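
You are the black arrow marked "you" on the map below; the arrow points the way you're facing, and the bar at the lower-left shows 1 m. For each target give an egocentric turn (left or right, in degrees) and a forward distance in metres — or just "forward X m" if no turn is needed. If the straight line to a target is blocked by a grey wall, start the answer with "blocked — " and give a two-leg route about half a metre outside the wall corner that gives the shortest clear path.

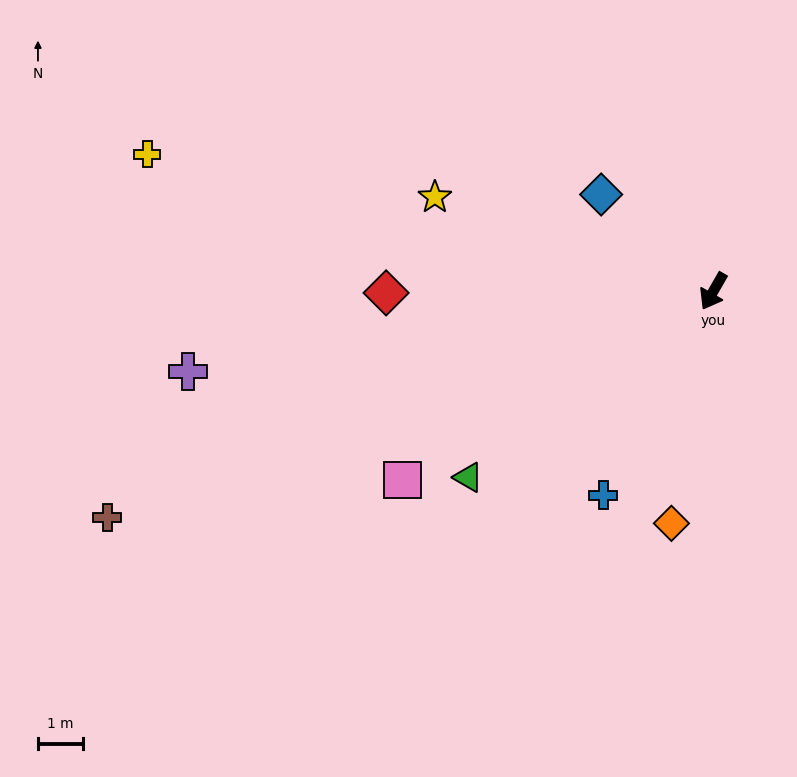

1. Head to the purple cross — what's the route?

turn right 52°, forward 11.8 m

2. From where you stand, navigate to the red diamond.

turn right 60°, forward 7.3 m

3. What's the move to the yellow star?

turn right 79°, forward 6.5 m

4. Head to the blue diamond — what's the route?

turn right 101°, forward 3.3 m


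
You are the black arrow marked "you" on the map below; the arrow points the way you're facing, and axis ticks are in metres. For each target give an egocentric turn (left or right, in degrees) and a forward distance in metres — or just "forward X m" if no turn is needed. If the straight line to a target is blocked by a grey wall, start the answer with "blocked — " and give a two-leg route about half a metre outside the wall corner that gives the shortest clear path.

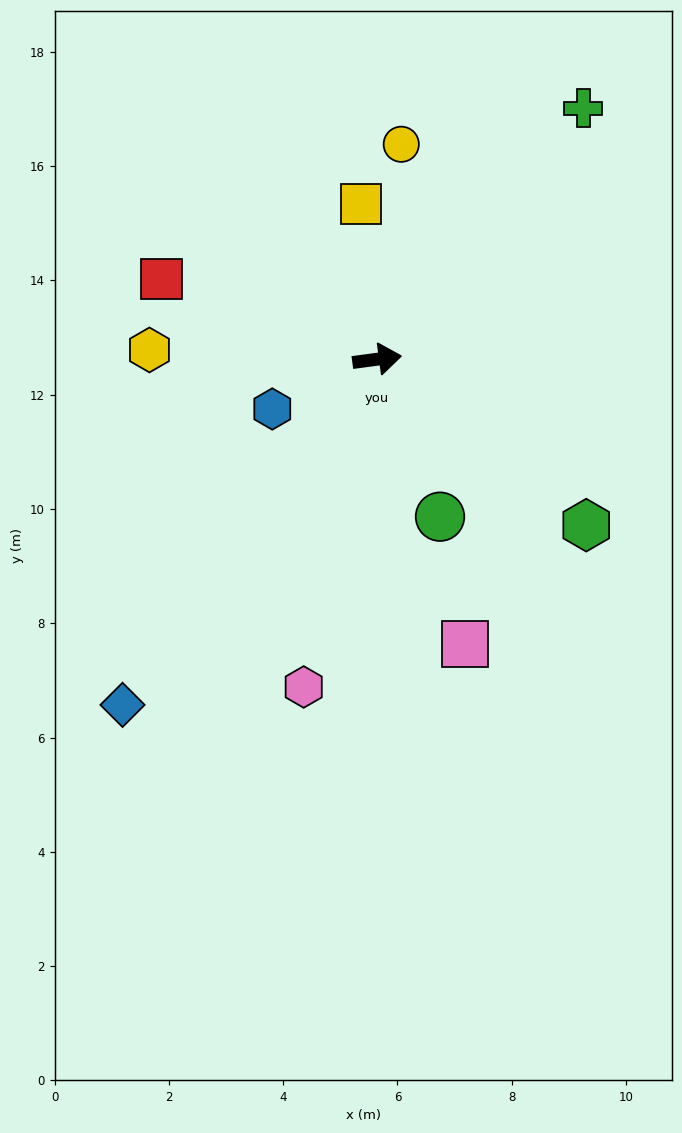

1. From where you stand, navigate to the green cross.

turn left 43°, forward 5.7 m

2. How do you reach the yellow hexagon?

turn left 170°, forward 4.0 m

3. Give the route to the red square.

turn left 152°, forward 4.0 m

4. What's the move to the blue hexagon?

turn right 162°, forward 2.0 m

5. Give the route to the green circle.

turn right 76°, forward 3.0 m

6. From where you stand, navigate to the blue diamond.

turn right 134°, forward 7.5 m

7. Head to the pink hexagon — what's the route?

turn right 110°, forward 5.9 m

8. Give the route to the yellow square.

turn left 88°, forward 2.7 m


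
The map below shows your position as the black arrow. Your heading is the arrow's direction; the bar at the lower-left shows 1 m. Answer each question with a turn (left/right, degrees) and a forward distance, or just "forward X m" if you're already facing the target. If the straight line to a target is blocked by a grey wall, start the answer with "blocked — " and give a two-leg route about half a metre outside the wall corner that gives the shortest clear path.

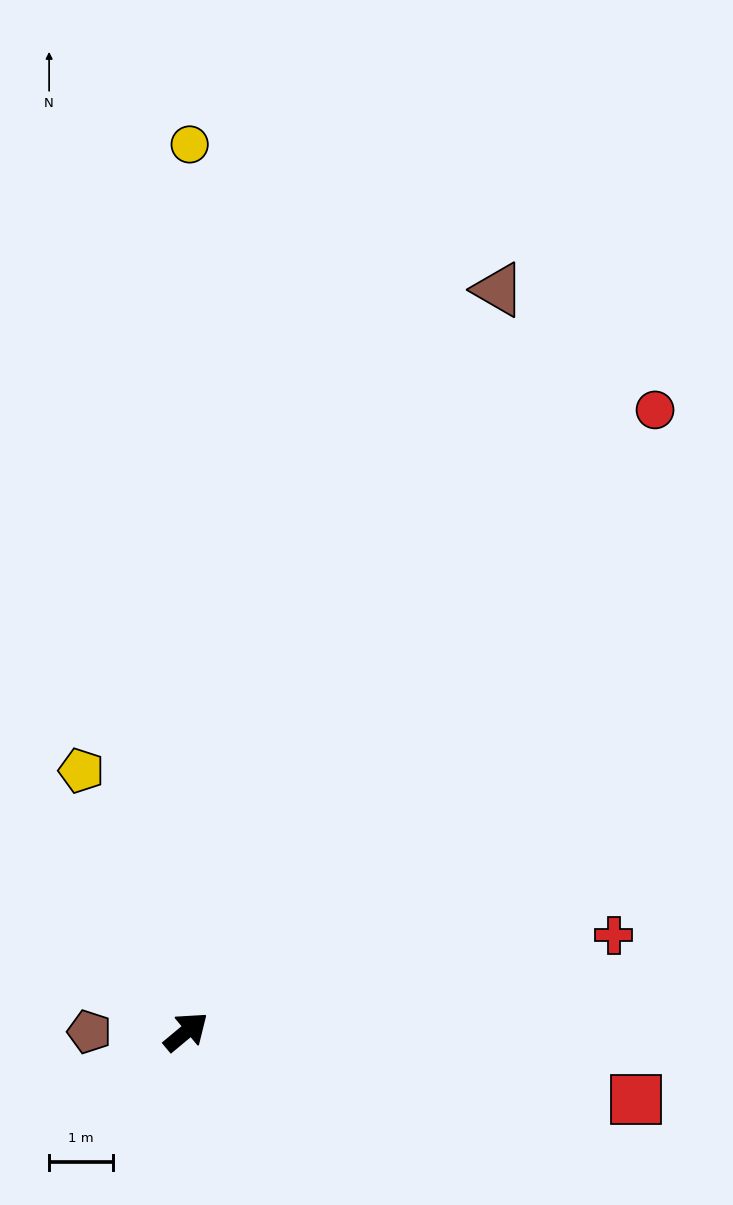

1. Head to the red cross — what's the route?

turn right 27°, forward 6.8 m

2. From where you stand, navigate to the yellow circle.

turn left 50°, forward 13.8 m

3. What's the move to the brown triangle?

turn left 27°, forward 12.5 m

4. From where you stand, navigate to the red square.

turn right 48°, forward 7.1 m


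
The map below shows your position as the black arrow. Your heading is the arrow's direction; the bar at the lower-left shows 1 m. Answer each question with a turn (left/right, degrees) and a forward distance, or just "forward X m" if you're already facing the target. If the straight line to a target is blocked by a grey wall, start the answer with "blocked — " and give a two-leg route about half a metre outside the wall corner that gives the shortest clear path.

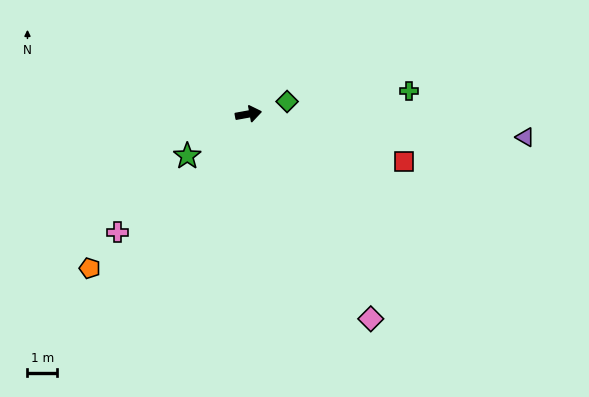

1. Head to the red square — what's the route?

turn right 27°, forward 5.5 m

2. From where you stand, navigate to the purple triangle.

turn right 15°, forward 9.3 m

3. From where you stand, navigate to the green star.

turn right 156°, forward 2.5 m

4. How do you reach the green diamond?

turn left 8°, forward 1.4 m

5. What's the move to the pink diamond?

turn right 69°, forward 8.0 m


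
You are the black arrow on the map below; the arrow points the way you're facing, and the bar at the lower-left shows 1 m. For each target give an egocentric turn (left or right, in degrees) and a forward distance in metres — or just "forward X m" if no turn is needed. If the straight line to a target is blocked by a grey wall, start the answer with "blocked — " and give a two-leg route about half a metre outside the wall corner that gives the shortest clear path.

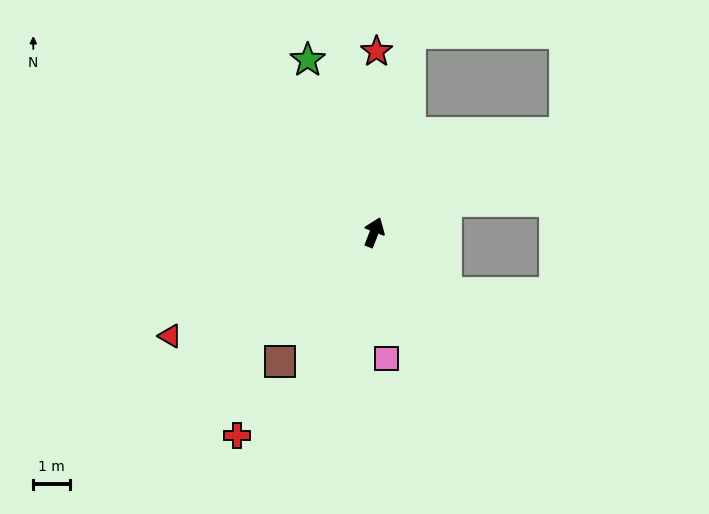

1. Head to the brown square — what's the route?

turn left 165°, forward 4.3 m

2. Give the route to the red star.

turn left 20°, forward 4.9 m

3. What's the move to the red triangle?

turn left 138°, forward 6.2 m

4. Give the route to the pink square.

turn right 153°, forward 3.4 m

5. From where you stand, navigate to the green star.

turn left 42°, forward 5.0 m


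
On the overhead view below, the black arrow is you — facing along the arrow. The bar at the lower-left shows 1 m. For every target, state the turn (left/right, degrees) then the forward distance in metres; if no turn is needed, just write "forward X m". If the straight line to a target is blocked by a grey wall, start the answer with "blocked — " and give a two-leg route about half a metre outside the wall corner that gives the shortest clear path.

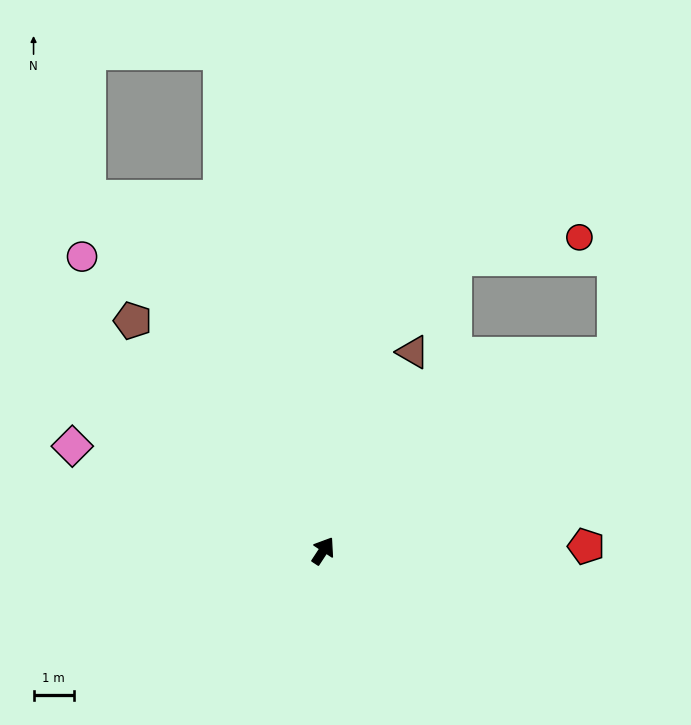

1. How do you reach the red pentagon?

turn right 56°, forward 6.5 m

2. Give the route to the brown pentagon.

turn left 73°, forward 7.4 m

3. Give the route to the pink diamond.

turn left 101°, forward 6.8 m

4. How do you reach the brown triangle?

turn left 9°, forward 5.4 m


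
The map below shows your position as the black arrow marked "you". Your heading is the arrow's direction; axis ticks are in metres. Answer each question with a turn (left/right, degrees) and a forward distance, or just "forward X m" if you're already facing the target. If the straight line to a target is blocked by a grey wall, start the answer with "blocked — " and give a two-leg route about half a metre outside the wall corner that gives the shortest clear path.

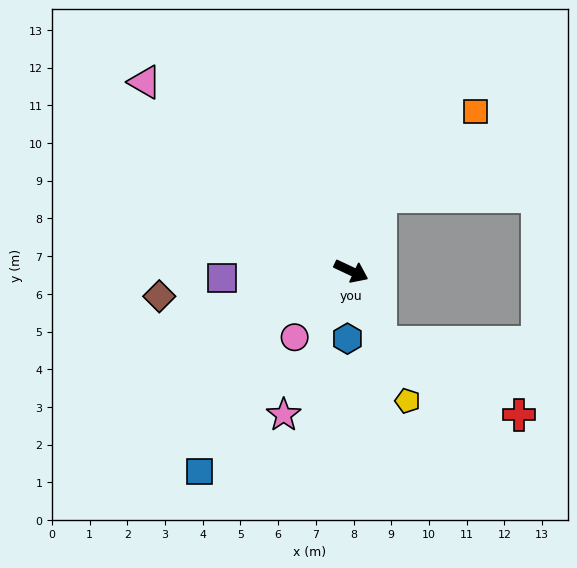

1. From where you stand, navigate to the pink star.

turn right 90°, forward 4.2 m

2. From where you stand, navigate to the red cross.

blocked — turn right 42°, forward 2.0 m, then turn left 39°, forward 4.1 m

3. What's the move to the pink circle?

turn right 105°, forward 2.3 m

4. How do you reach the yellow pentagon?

turn right 41°, forward 3.8 m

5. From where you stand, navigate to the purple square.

turn right 152°, forward 3.4 m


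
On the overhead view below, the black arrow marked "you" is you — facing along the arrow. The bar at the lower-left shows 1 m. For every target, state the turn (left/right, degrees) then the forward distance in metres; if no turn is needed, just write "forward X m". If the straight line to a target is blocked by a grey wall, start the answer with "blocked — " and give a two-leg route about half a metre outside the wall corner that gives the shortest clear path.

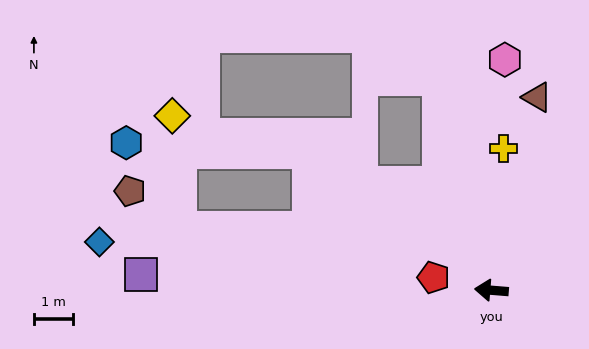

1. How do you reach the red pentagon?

turn right 8°, forward 1.5 m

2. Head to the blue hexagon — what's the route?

blocked — turn right 33°, forward 5.8 m, then turn left 35°, forward 4.6 m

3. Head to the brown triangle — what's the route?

turn right 99°, forward 5.0 m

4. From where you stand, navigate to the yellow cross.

turn right 90°, forward 3.6 m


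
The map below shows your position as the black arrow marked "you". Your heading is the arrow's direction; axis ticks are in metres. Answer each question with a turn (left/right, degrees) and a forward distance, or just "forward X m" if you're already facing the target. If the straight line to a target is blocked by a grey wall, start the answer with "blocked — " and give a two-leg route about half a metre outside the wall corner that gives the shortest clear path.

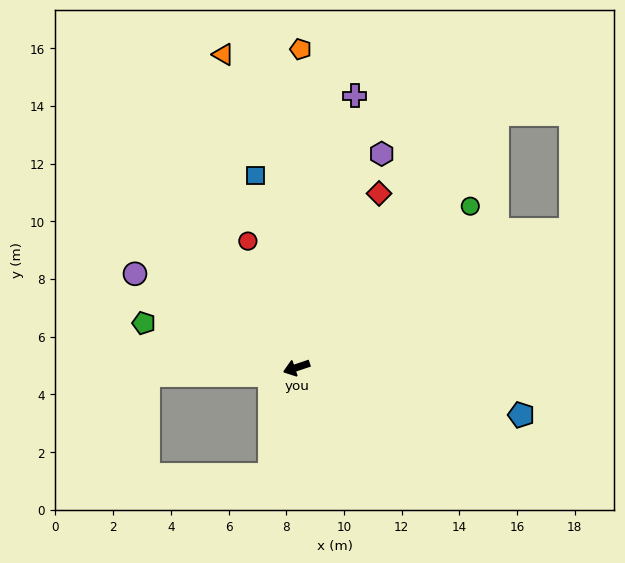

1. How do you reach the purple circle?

turn right 49°, forward 6.5 m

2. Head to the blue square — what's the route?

turn right 96°, forward 6.8 m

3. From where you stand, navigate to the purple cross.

turn right 121°, forward 9.6 m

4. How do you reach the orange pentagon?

turn right 109°, forward 11.0 m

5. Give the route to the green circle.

turn right 156°, forward 8.2 m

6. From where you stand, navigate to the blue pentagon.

turn left 150°, forward 8.0 m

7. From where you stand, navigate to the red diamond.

turn right 134°, forward 6.7 m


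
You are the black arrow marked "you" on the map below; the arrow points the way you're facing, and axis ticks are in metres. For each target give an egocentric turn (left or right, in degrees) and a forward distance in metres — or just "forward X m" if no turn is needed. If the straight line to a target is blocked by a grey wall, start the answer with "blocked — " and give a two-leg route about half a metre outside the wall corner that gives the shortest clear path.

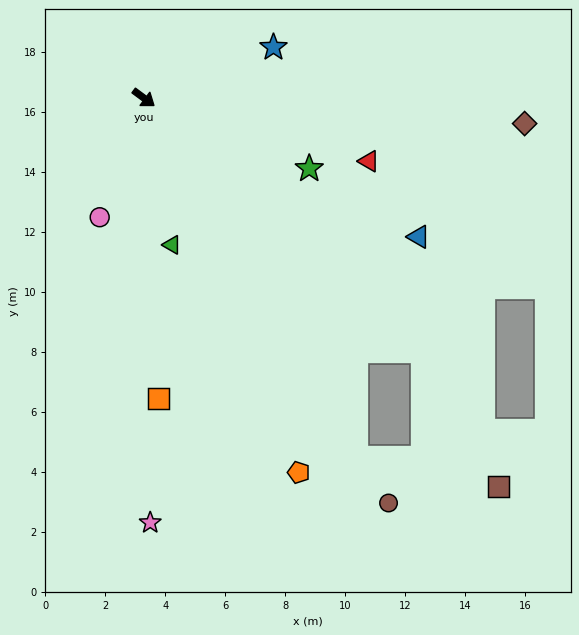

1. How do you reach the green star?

turn left 13°, forward 6.0 m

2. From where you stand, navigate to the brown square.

blocked — turn right 5°, forward 12.6 m, then turn right 20°, forward 5.2 m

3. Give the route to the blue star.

turn left 58°, forward 4.6 m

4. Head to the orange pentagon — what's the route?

turn right 31°, forward 13.5 m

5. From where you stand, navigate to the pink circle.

turn right 74°, forward 4.2 m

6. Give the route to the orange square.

turn right 51°, forward 10.0 m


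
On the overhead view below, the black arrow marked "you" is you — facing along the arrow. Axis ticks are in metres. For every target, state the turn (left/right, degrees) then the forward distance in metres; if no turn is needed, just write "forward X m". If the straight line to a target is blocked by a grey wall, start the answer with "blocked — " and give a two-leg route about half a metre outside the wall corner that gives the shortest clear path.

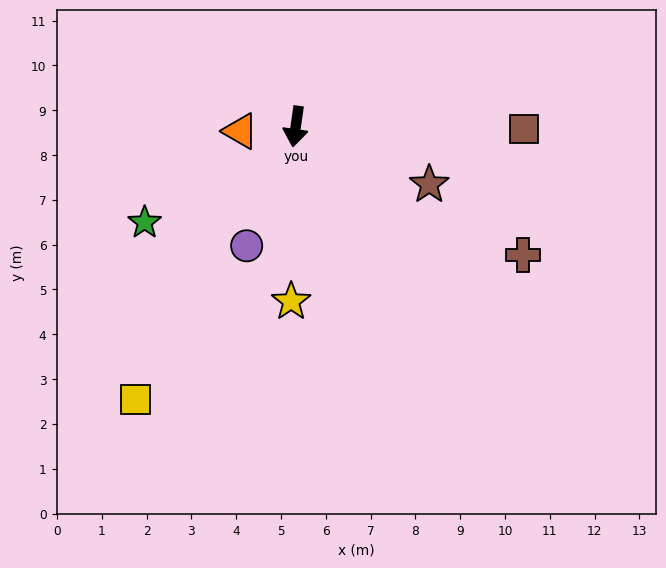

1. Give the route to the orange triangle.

turn right 77°, forward 1.2 m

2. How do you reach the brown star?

turn left 75°, forward 3.2 m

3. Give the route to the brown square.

turn left 97°, forward 5.1 m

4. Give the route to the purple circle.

turn right 14°, forward 2.9 m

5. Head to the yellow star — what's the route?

turn left 7°, forward 3.9 m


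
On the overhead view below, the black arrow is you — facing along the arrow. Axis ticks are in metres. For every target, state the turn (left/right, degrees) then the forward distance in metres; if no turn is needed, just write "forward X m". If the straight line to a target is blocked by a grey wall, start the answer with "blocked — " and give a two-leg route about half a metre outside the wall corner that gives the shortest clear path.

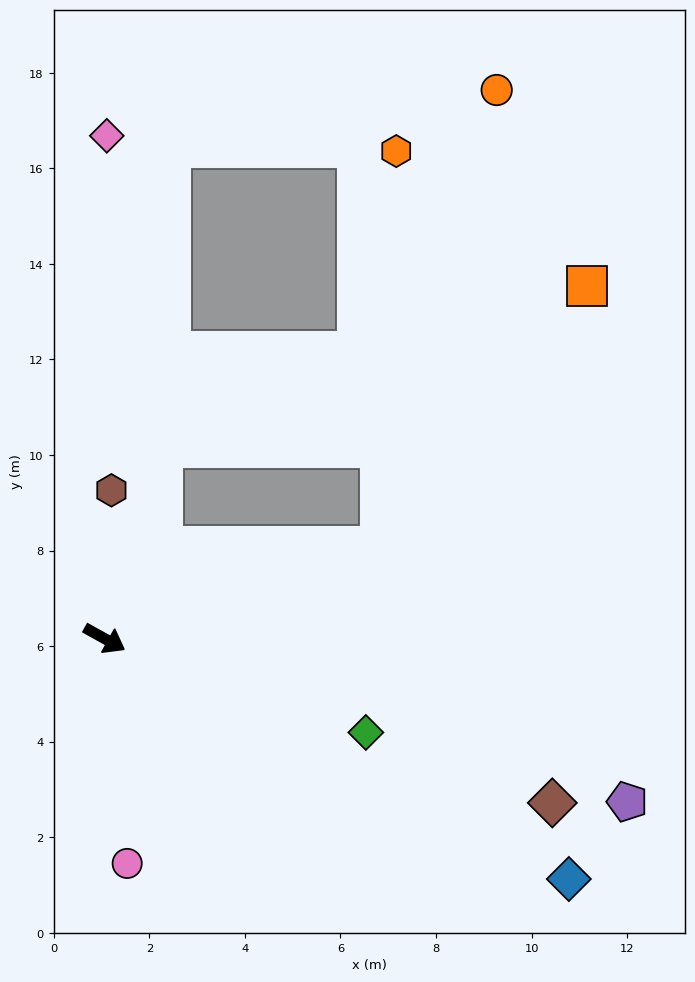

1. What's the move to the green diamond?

turn left 9°, forward 5.8 m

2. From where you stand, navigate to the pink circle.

turn right 55°, forward 4.7 m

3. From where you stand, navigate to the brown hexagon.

turn left 116°, forward 3.1 m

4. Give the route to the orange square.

blocked — turn left 48°, forward 6.1 m, then turn left 33°, forward 7.0 m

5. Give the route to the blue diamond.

forward 10.9 m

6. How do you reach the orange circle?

blocked — turn left 48°, forward 6.1 m, then turn left 57°, forward 9.9 m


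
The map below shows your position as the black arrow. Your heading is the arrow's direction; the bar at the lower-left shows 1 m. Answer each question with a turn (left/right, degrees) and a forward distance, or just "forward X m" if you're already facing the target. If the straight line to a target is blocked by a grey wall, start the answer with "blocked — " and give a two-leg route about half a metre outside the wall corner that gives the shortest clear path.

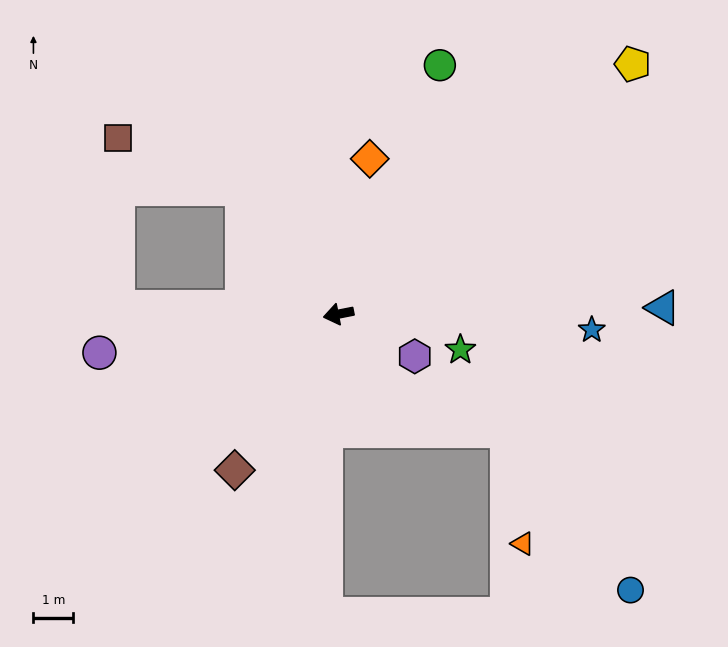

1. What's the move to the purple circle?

turn right 2°, forward 6.1 m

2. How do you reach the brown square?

blocked — turn right 64°, forward 4.0 m, then turn left 30°, forward 3.4 m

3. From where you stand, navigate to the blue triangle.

turn left 170°, forward 8.2 m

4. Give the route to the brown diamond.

turn left 45°, forward 4.7 m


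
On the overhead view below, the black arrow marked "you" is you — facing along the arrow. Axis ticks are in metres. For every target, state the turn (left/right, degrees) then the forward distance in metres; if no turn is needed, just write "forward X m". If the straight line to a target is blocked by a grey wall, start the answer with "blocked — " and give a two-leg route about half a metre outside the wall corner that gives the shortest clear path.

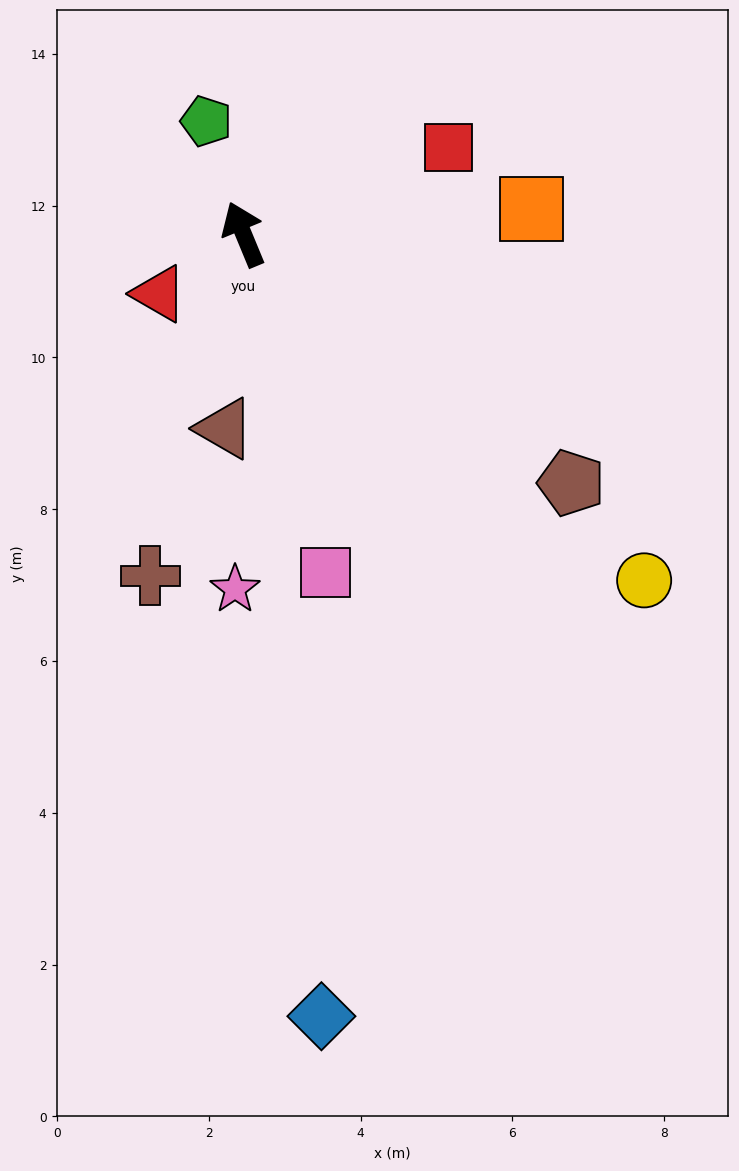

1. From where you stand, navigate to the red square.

turn right 90°, forward 2.9 m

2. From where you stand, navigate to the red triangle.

turn left 103°, forward 1.4 m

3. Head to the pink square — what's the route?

turn left 171°, forward 4.6 m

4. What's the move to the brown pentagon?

turn right 150°, forward 5.4 m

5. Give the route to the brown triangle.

turn left 152°, forward 2.6 m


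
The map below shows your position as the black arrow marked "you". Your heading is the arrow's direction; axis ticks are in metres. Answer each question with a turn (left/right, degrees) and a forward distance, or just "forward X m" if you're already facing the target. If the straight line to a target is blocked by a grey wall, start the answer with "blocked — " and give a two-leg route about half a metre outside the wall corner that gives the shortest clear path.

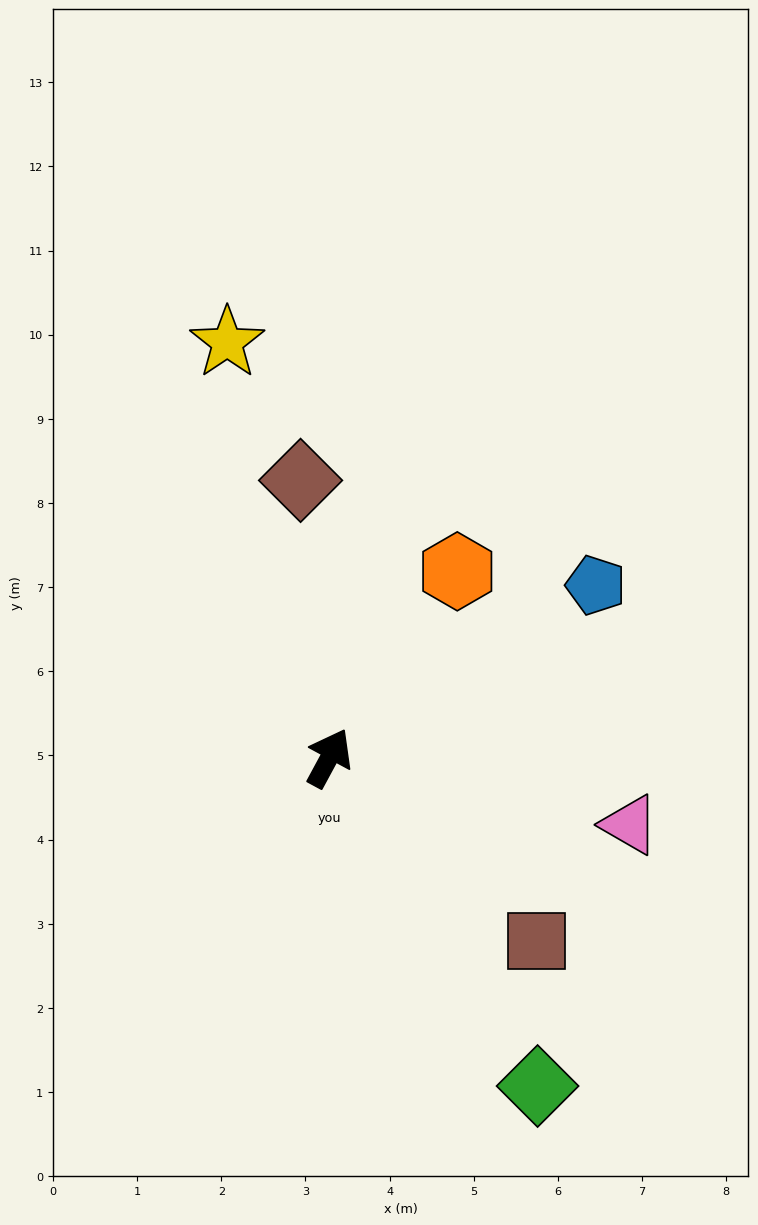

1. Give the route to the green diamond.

turn right 119°, forward 4.6 m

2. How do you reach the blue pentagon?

turn right 29°, forward 3.8 m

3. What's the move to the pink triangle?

turn right 74°, forward 3.7 m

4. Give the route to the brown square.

turn right 103°, forward 3.3 m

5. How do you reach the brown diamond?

turn left 34°, forward 3.3 m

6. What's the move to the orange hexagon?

turn right 6°, forward 2.7 m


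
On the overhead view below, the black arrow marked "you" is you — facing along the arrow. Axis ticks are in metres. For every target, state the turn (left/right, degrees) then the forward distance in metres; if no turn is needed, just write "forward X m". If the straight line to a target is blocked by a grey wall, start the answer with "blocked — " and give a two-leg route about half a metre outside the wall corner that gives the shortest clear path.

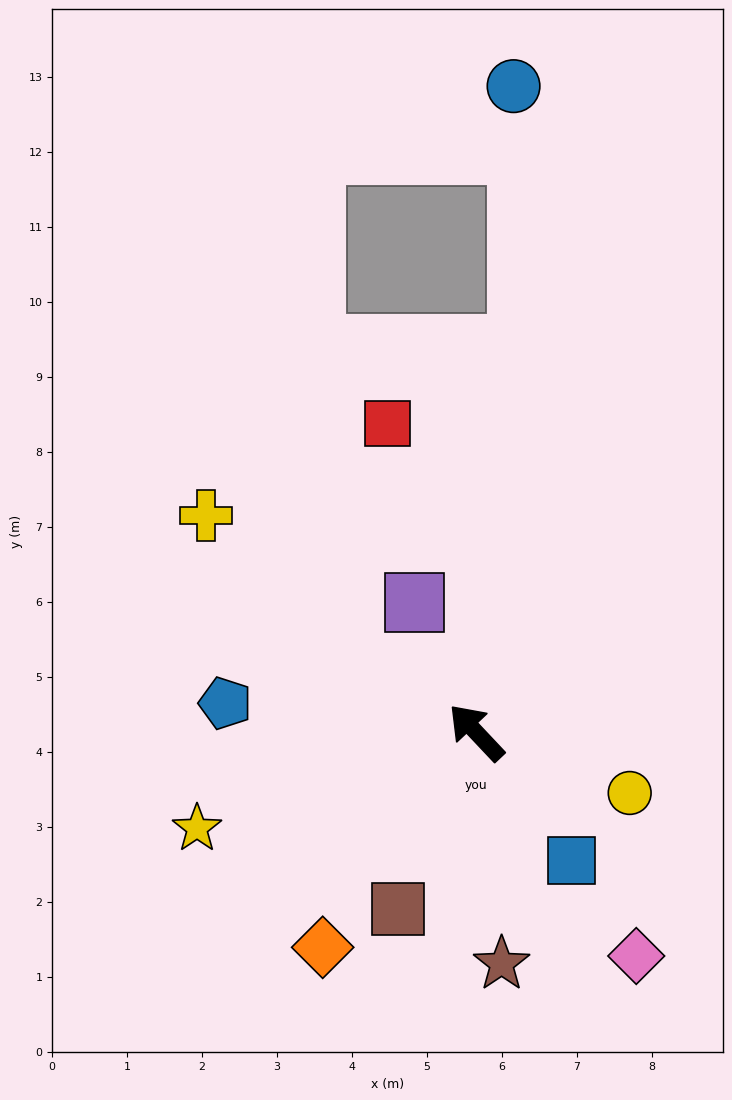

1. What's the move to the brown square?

turn left 113°, forward 2.6 m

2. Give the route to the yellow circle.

turn right 155°, forward 2.2 m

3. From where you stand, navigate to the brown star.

turn left 143°, forward 3.1 m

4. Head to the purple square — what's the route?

turn right 18°, forward 1.9 m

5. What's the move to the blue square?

turn left 173°, forward 2.1 m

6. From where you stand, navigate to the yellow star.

turn left 66°, forward 3.9 m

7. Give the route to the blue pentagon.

turn left 40°, forward 3.4 m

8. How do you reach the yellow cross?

turn left 8°, forward 4.6 m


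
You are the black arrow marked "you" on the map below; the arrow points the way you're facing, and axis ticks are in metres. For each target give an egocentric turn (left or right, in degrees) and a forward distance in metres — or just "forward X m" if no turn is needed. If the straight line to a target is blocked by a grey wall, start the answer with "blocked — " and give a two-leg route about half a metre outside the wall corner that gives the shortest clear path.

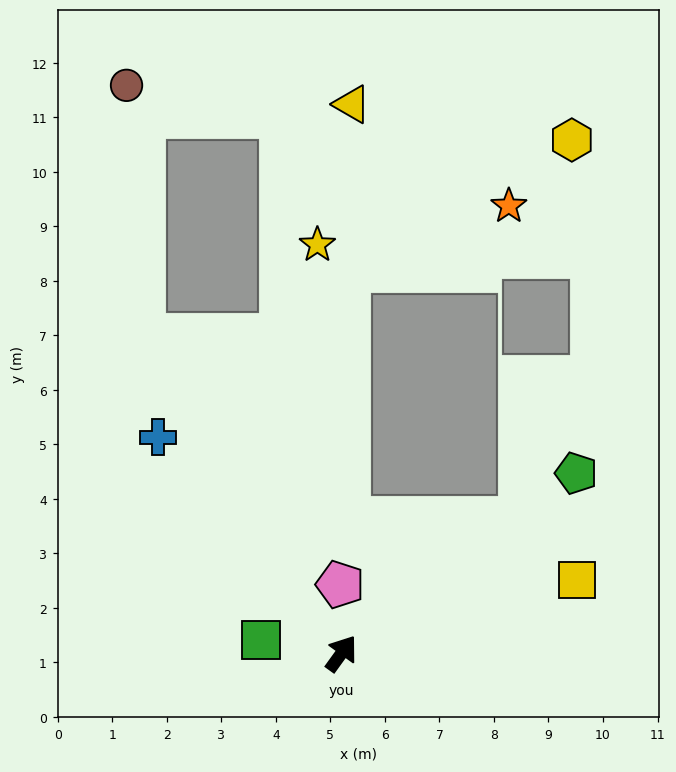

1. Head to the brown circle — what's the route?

blocked — turn left 68°, forward 6.9 m, then turn right 28°, forward 4.6 m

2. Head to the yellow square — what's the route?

turn right 37°, forward 4.5 m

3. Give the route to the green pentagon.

turn right 17°, forward 5.4 m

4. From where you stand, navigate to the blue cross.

turn left 76°, forward 5.2 m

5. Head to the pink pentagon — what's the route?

turn left 37°, forward 1.3 m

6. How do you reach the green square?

turn left 117°, forward 1.5 m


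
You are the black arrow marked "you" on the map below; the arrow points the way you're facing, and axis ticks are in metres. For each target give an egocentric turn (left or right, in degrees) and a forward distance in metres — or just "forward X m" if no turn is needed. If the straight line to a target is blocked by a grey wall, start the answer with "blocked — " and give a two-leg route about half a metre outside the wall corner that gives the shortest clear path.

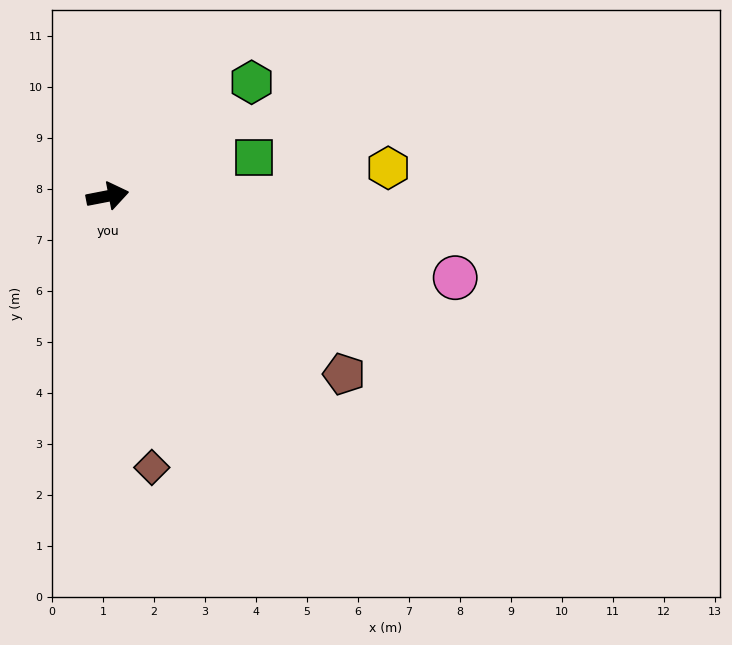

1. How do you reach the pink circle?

turn right 24°, forward 7.0 m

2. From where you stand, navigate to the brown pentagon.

turn right 48°, forward 5.8 m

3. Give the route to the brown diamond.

turn right 92°, forward 5.4 m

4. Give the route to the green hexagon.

turn left 27°, forward 3.6 m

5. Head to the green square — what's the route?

turn left 4°, forward 3.0 m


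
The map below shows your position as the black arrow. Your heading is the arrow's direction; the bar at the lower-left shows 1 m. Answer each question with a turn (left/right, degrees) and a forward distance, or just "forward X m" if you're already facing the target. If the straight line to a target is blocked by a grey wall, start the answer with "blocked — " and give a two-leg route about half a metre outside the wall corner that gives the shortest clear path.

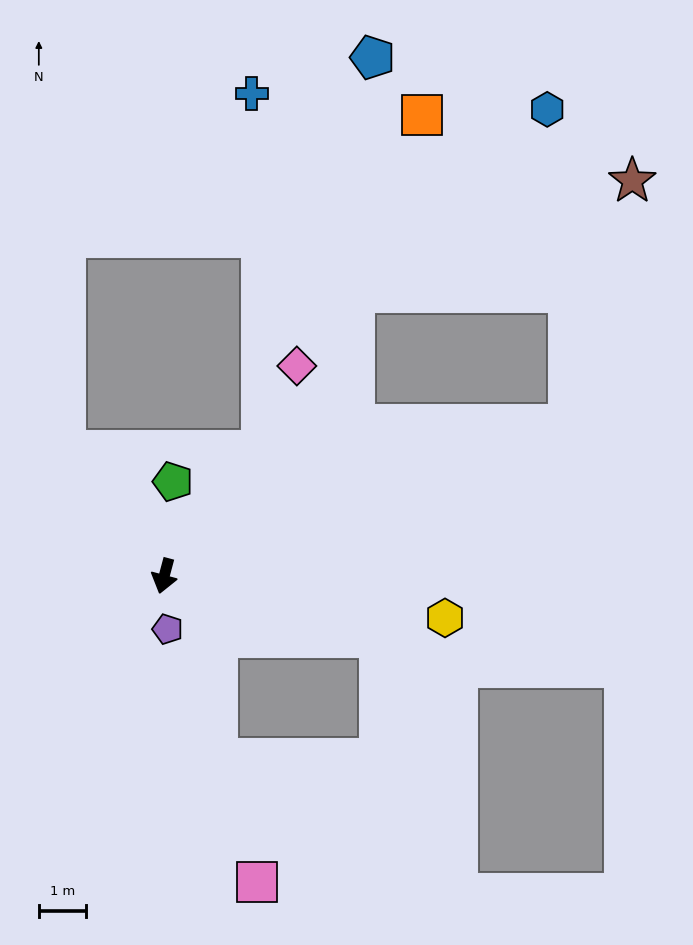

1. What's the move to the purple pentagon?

turn left 19°, forward 1.1 m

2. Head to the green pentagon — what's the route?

turn right 170°, forward 2.0 m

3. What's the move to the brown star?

blocked — turn left 125°, forward 9.1 m, then turn left 55°, forward 5.3 m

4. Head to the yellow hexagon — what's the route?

turn left 96°, forward 6.0 m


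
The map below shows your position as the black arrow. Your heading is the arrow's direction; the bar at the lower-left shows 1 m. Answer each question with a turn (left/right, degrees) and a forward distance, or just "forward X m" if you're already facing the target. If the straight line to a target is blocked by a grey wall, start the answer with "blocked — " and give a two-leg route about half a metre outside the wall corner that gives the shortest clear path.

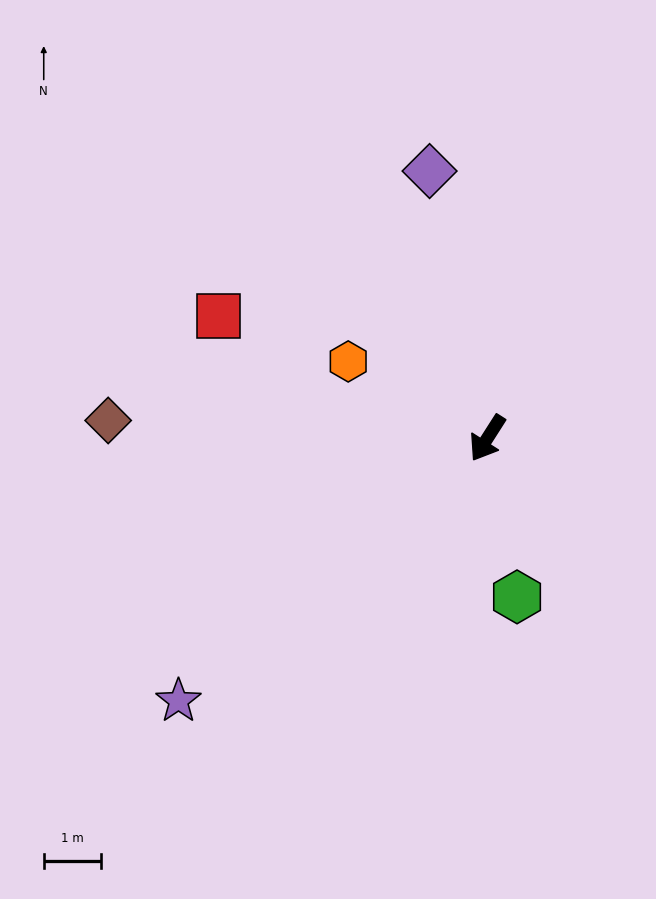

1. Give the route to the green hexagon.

turn left 43°, forward 2.8 m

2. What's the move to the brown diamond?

turn right 60°, forward 6.6 m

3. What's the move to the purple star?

turn right 17°, forward 7.1 m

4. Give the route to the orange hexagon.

turn right 86°, forward 2.8 m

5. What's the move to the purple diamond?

turn right 135°, forward 4.8 m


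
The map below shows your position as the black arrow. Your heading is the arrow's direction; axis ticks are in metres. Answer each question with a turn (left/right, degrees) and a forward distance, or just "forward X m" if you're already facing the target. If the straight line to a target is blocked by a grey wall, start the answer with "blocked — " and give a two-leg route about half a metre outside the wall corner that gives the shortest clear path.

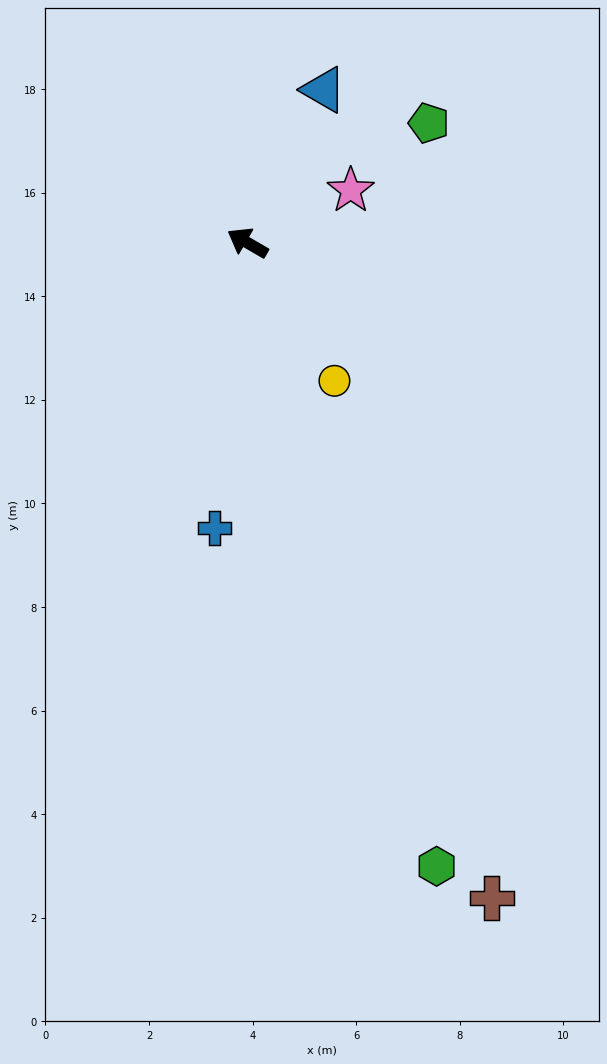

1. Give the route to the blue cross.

turn left 114°, forward 5.5 m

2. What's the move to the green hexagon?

turn left 137°, forward 12.6 m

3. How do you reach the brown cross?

turn left 141°, forward 13.5 m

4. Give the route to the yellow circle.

turn left 152°, forward 3.1 m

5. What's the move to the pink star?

turn right 123°, forward 2.2 m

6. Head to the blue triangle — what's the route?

turn right 86°, forward 3.3 m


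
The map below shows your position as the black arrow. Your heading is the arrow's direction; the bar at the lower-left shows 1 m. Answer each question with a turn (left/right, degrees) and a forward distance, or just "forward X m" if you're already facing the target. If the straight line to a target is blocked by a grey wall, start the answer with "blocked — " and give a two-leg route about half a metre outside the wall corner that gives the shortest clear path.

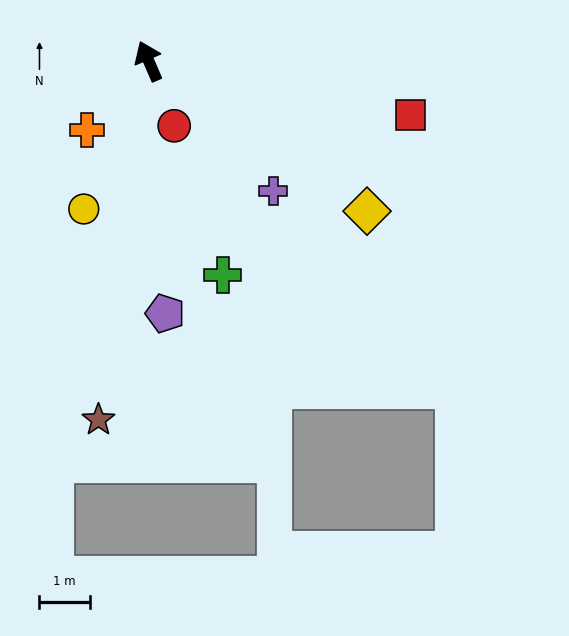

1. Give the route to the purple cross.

turn right 160°, forward 3.6 m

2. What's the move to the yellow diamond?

turn right 148°, forward 5.3 m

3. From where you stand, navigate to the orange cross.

turn left 115°, forward 1.8 m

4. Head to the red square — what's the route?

turn right 125°, forward 5.3 m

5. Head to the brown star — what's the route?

turn left 149°, forward 7.2 m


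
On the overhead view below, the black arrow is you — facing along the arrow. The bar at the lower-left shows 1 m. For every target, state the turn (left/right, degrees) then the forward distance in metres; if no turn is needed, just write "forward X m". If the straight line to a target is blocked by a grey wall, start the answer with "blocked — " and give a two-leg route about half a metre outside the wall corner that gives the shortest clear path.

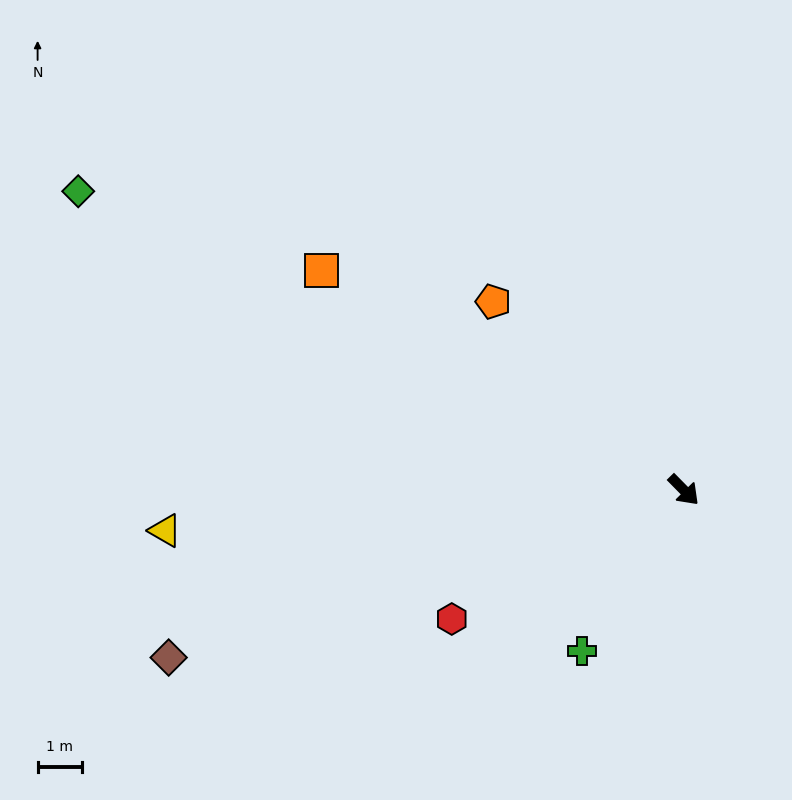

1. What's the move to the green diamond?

turn right 161°, forward 15.3 m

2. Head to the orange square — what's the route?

turn right 166°, forward 9.6 m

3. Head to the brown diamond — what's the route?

turn right 117°, forward 12.3 m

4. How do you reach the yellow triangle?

turn right 130°, forward 11.8 m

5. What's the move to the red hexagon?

turn right 105°, forward 6.0 m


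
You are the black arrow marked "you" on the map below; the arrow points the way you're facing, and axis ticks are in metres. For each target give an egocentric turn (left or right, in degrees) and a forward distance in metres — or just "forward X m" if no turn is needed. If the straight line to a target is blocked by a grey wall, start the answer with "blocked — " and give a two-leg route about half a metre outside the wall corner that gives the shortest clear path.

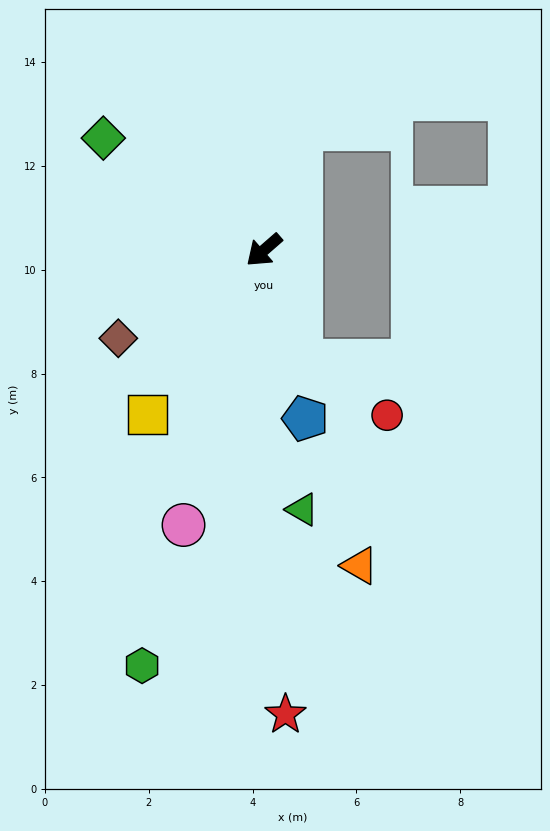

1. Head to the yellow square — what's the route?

turn left 14°, forward 3.9 m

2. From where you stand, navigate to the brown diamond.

turn right 10°, forward 3.3 m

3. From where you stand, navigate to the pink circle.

turn left 33°, forward 5.5 m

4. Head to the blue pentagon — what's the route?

turn left 63°, forward 3.3 m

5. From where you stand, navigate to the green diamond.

turn right 76°, forward 3.8 m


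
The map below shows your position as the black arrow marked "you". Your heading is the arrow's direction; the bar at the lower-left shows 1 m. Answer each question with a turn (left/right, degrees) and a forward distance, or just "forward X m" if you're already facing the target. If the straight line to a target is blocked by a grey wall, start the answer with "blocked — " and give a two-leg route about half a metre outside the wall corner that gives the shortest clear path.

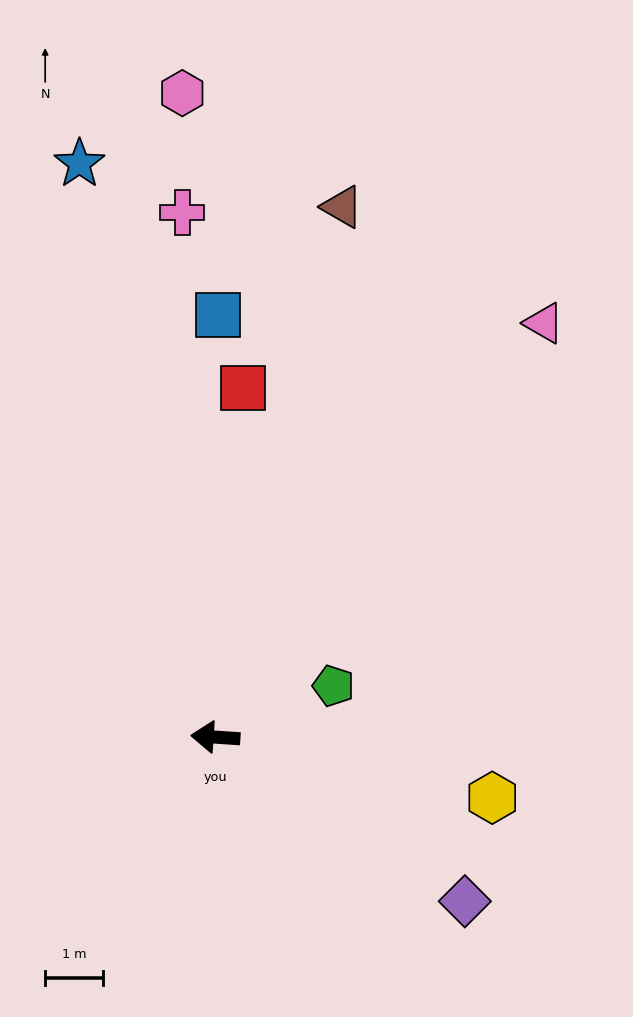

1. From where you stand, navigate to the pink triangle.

turn right 125°, forward 9.1 m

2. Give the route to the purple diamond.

turn left 150°, forward 5.1 m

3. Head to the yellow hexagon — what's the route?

turn left 171°, forward 4.9 m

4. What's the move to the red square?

turn right 91°, forward 6.0 m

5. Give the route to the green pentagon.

turn right 153°, forward 2.2 m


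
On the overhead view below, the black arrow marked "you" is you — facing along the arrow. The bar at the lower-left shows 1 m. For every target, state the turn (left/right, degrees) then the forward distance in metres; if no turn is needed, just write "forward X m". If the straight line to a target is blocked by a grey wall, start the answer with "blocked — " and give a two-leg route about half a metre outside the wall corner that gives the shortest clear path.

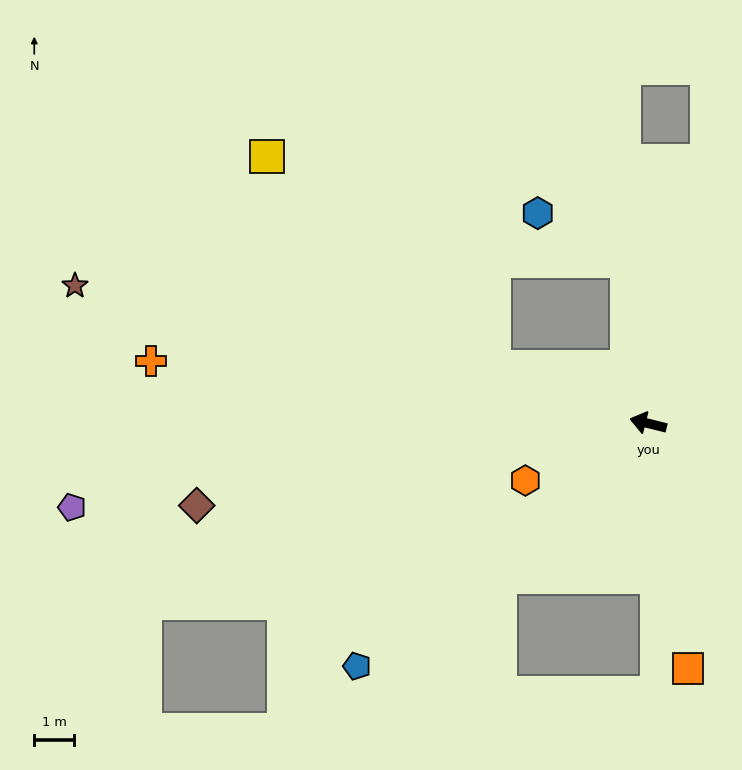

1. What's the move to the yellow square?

blocked — turn right 6°, forward 4.1 m, then turn right 23°, forward 7.8 m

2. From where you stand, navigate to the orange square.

turn left 113°, forward 6.2 m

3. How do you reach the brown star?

forward 14.8 m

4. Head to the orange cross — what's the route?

turn left 7°, forward 12.6 m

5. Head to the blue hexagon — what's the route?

blocked — turn right 69°, forward 4.1 m, then turn left 55°, forward 2.5 m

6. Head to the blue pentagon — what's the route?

turn left 54°, forward 9.5 m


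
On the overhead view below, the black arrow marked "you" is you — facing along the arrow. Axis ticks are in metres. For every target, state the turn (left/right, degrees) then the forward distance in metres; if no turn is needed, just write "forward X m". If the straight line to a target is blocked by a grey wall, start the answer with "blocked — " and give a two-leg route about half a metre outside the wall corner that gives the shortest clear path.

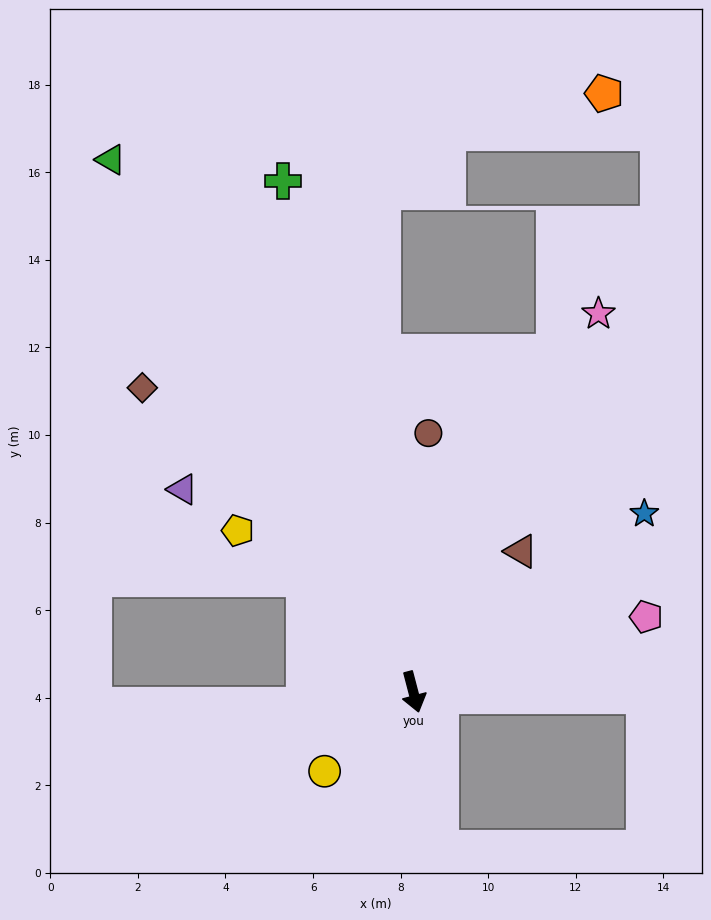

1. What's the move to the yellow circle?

turn right 63°, forward 2.7 m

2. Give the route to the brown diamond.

turn right 153°, forward 9.3 m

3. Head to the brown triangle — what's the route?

turn left 128°, forward 4.0 m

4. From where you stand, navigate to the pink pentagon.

turn left 93°, forward 5.6 m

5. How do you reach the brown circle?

turn left 162°, forward 5.9 m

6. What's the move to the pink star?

turn left 139°, forward 9.6 m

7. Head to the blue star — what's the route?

turn left 113°, forward 6.7 m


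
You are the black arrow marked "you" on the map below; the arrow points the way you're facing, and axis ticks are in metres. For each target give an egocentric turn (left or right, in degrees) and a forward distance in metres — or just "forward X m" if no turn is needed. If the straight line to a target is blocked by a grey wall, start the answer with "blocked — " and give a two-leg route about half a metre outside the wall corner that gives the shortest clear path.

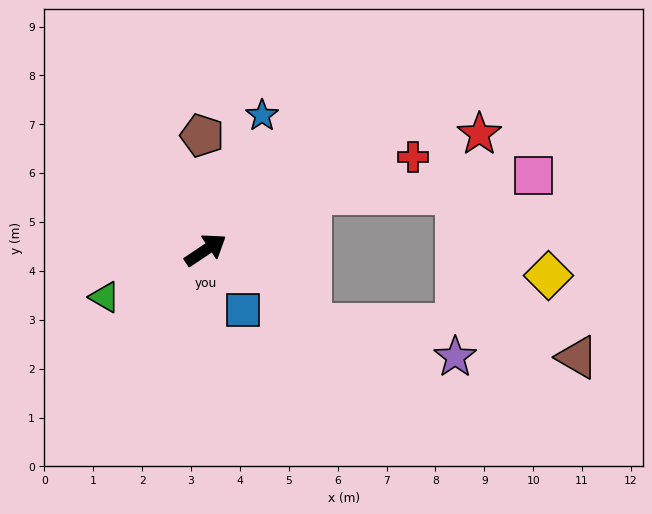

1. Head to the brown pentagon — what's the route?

turn left 58°, forward 2.3 m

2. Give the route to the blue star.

turn left 33°, forward 3.0 m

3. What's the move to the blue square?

turn right 92°, forward 1.4 m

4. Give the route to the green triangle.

turn left 171°, forward 2.3 m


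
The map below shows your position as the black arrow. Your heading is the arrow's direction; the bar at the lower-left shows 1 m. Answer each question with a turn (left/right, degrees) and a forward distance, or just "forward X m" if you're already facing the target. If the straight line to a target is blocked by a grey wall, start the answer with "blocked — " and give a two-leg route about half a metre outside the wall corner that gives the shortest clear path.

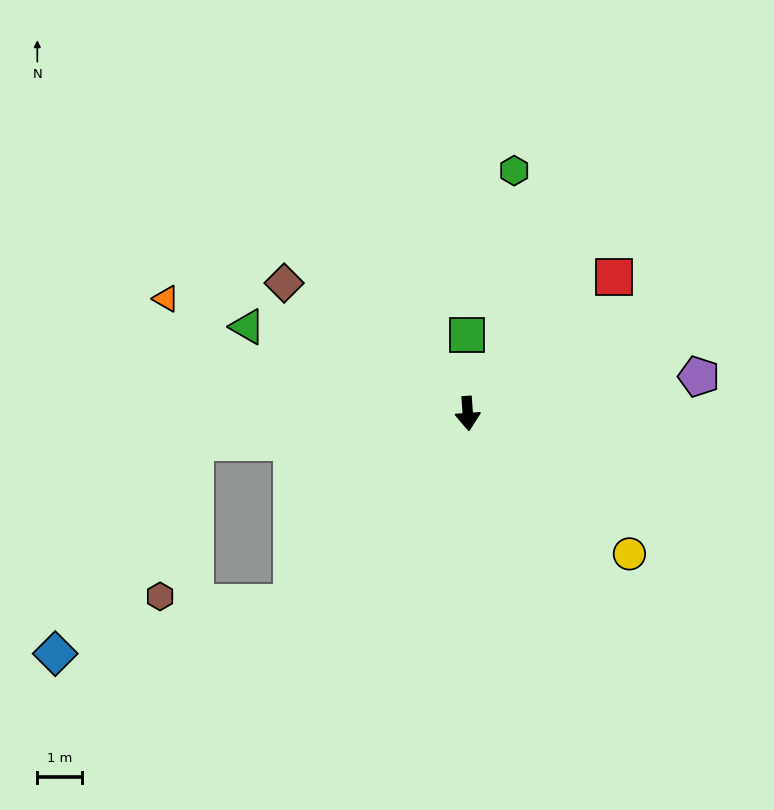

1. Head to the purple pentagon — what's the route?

turn left 95°, forward 5.2 m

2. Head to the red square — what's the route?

turn left 129°, forward 4.5 m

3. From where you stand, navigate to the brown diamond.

turn right 129°, forward 5.0 m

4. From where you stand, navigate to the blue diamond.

blocked — turn right 47°, forward 5.8 m, then turn right 35°, forward 5.4 m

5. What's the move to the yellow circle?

turn left 45°, forward 4.8 m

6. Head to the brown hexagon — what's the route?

blocked — turn right 88°, forward 6.1 m, then turn left 71°, forward 3.6 m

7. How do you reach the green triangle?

turn right 115°, forward 5.3 m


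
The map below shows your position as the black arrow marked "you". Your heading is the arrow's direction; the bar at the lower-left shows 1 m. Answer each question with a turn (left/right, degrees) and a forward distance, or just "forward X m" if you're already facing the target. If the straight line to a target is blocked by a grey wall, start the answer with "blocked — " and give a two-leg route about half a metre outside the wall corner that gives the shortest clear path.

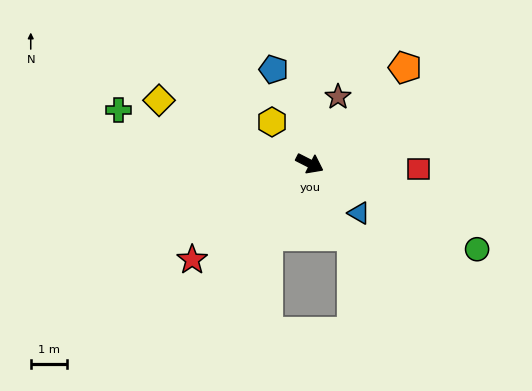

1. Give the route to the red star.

turn right 114°, forward 4.2 m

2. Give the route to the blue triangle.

turn right 18°, forward 1.9 m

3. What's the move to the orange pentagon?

turn left 72°, forward 3.8 m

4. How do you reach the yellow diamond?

turn right 176°, forward 4.6 m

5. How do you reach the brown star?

turn left 94°, forward 2.0 m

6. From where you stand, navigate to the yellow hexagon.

turn left 159°, forward 1.6 m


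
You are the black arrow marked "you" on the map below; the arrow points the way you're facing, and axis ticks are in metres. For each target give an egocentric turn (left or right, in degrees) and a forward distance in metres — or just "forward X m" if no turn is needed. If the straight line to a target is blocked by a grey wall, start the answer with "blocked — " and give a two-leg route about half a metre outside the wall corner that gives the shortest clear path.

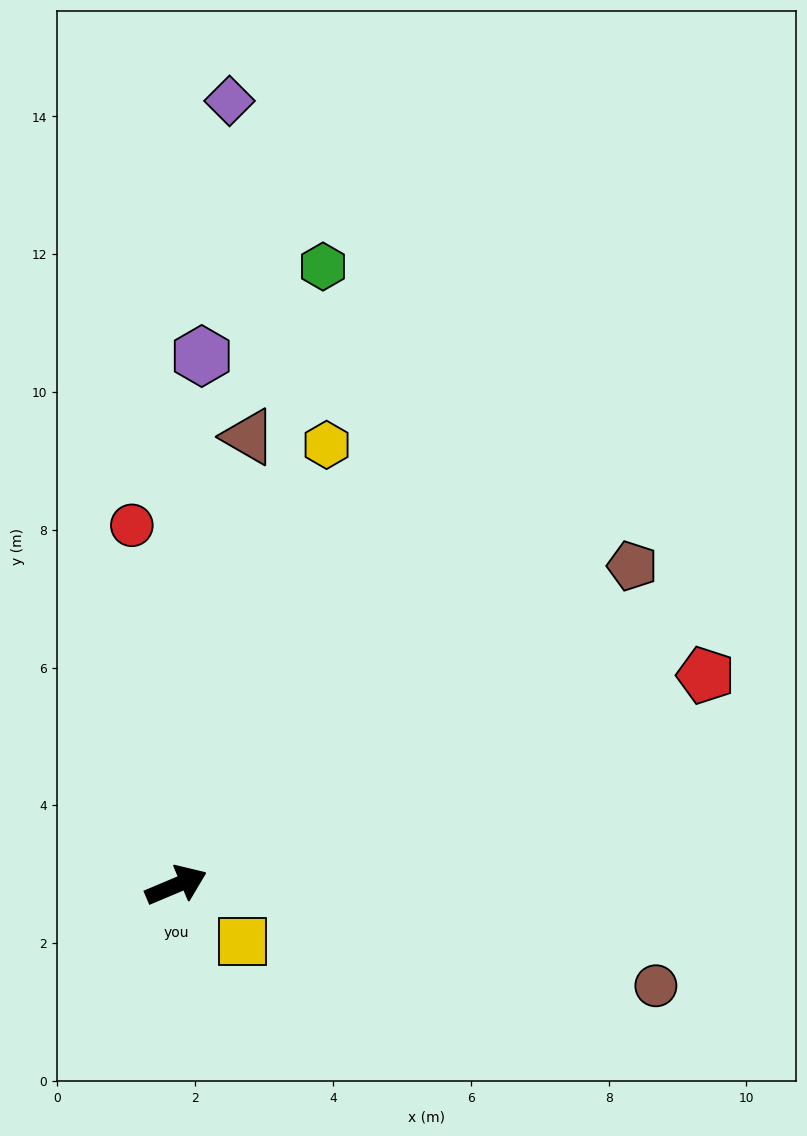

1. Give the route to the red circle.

turn left 74°, forward 5.3 m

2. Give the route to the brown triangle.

turn left 58°, forward 6.6 m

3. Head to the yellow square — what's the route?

turn right 63°, forward 1.3 m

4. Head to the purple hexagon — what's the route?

turn left 64°, forward 7.7 m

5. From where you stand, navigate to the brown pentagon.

turn left 12°, forward 8.1 m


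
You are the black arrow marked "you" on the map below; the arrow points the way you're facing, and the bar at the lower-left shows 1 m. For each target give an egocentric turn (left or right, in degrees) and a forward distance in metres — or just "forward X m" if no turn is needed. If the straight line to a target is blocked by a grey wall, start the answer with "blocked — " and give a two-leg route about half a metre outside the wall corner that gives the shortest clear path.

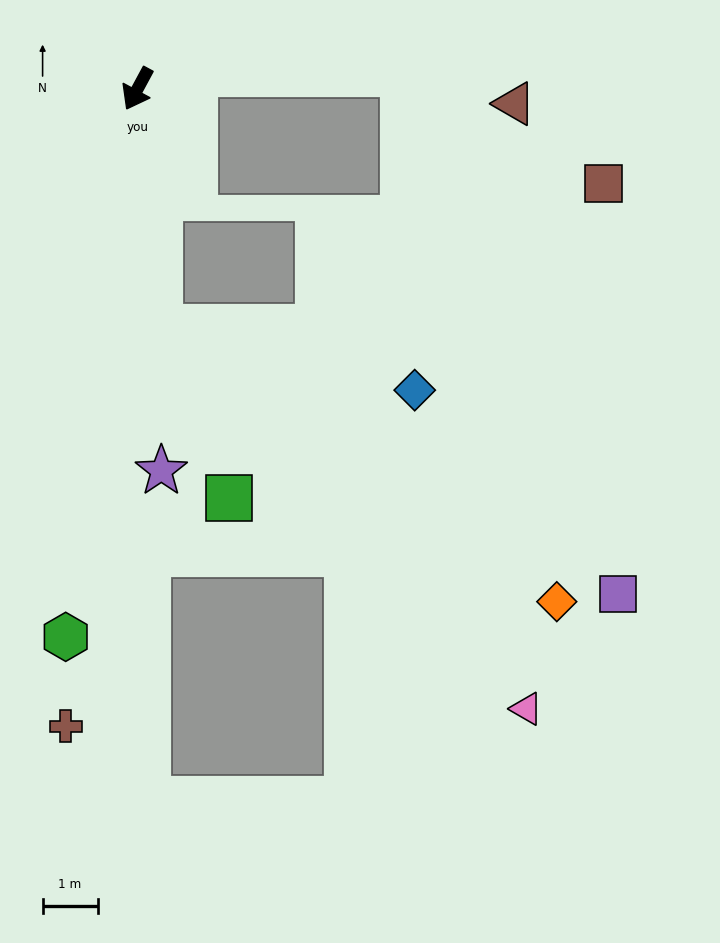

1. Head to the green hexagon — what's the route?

turn left 21°, forward 10.0 m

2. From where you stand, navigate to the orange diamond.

blocked — turn left 33°, forward 4.4 m, then turn left 51°, forward 8.8 m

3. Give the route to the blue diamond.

blocked — turn left 33°, forward 4.4 m, then turn left 72°, forward 4.8 m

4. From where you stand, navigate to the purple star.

turn left 32°, forward 7.0 m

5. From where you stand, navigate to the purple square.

blocked — turn left 33°, forward 4.4 m, then turn left 55°, forward 9.6 m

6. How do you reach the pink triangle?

blocked — turn left 33°, forward 4.4 m, then turn left 39°, forward 9.6 m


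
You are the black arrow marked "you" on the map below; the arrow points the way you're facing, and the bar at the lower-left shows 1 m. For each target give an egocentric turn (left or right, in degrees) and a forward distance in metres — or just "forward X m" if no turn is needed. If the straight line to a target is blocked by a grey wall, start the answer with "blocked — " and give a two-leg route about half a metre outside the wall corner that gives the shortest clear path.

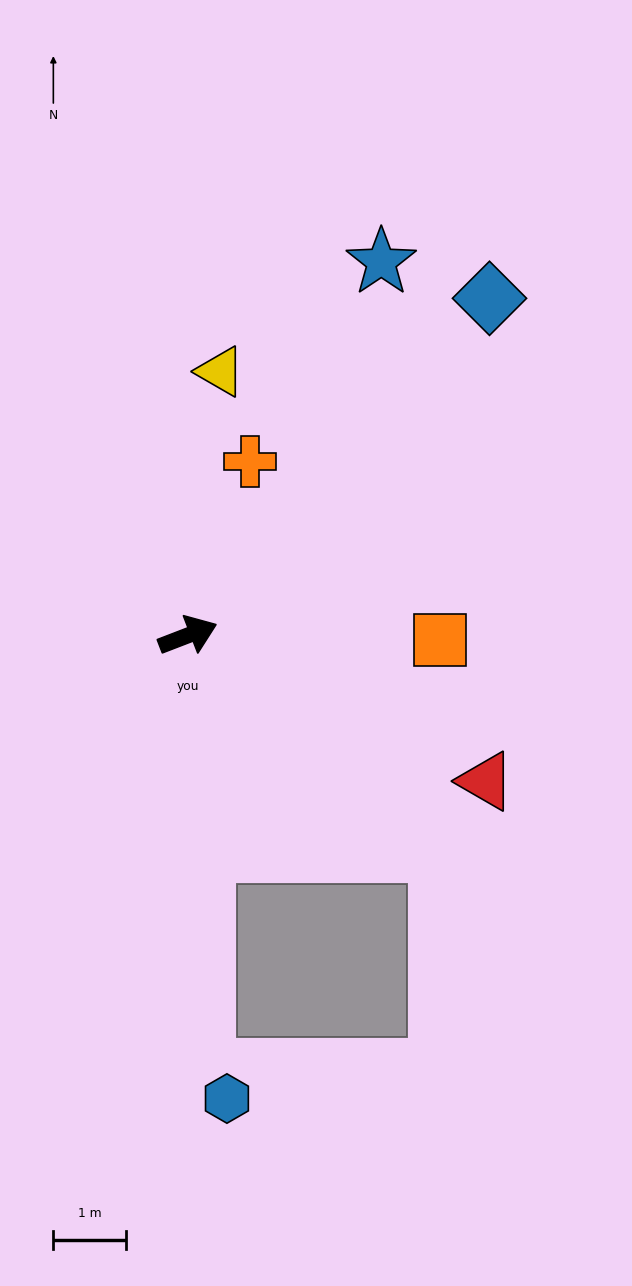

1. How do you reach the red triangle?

turn right 47°, forward 4.6 m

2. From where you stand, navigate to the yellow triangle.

turn left 62°, forward 3.7 m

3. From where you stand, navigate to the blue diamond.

turn left 27°, forward 6.2 m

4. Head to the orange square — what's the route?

turn right 22°, forward 3.5 m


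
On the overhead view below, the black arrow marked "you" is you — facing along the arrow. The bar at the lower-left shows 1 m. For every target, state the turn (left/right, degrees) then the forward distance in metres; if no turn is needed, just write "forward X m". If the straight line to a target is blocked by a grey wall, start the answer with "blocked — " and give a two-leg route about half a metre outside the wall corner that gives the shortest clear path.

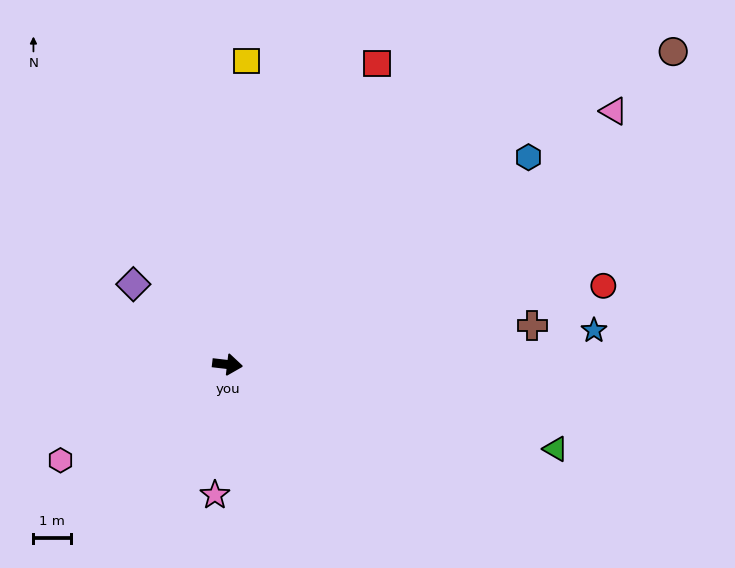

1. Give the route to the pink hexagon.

turn right 143°, forward 5.1 m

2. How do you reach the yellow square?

turn left 93°, forward 8.0 m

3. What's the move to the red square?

turn left 70°, forward 8.9 m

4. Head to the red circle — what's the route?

turn left 19°, forward 10.2 m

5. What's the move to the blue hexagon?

turn left 41°, forward 9.7 m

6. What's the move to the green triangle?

turn right 8°, forward 9.0 m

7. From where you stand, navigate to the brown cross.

turn left 14°, forward 8.1 m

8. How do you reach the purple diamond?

turn left 146°, forward 3.3 m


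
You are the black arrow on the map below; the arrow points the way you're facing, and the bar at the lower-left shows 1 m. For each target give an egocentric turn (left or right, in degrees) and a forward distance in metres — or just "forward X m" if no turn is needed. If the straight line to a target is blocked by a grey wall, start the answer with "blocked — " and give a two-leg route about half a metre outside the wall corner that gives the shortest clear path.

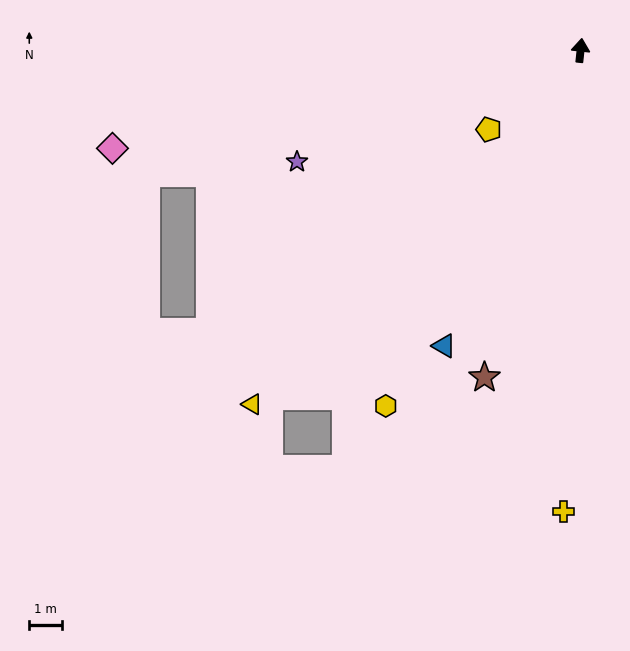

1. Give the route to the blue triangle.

turn left 161°, forward 9.9 m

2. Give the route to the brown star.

turn left 170°, forward 10.4 m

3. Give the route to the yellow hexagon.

turn left 157°, forward 12.3 m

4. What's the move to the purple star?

turn left 118°, forward 9.3 m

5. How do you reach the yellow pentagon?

turn left 137°, forward 3.7 m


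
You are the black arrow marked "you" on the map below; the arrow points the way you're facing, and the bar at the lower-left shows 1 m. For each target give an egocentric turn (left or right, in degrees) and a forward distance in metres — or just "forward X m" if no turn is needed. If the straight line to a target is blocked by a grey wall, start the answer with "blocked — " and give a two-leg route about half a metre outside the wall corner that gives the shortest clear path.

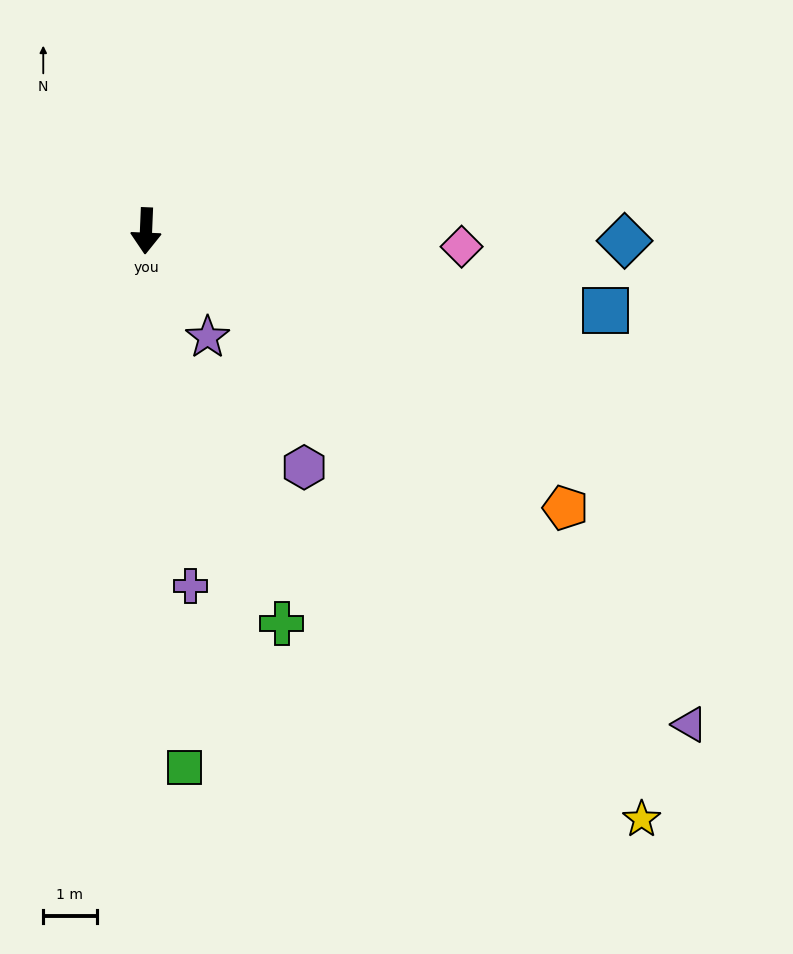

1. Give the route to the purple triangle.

turn left 50°, forward 13.7 m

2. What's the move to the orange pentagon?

turn left 59°, forward 9.4 m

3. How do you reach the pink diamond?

turn left 90°, forward 5.9 m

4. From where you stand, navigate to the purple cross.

turn left 10°, forward 6.7 m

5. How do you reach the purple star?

turn left 32°, forward 2.3 m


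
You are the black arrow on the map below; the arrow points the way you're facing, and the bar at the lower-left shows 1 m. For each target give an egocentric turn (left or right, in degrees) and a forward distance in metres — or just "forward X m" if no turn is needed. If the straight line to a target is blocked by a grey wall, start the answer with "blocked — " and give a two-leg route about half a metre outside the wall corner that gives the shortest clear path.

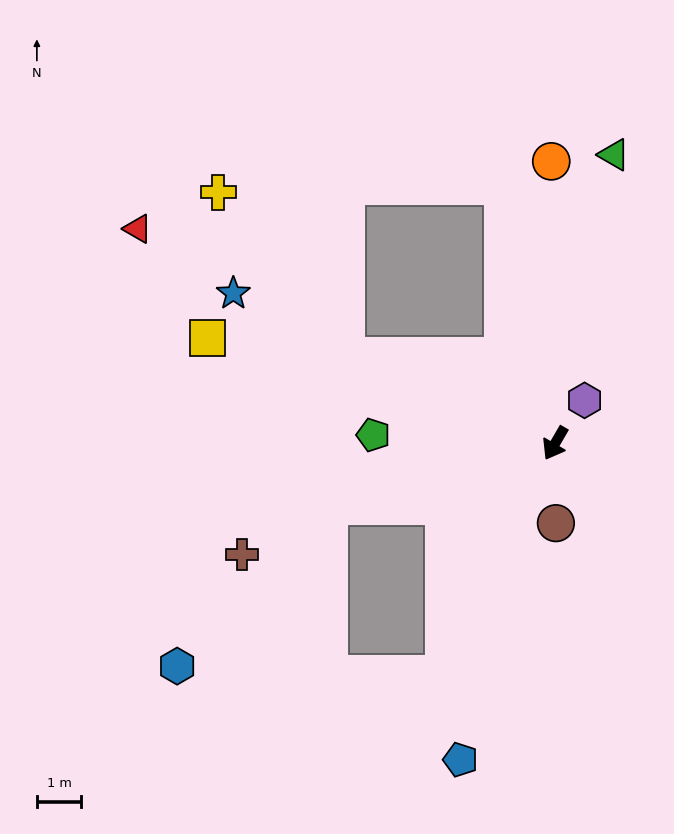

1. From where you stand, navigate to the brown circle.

turn left 31°, forward 1.8 m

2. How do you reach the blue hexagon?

blocked — turn right 44°, forward 5.3 m, then turn left 31°, forward 5.0 m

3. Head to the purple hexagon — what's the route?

turn left 176°, forward 1.2 m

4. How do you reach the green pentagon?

turn right 62°, forward 4.1 m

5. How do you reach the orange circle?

turn right 149°, forward 6.4 m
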